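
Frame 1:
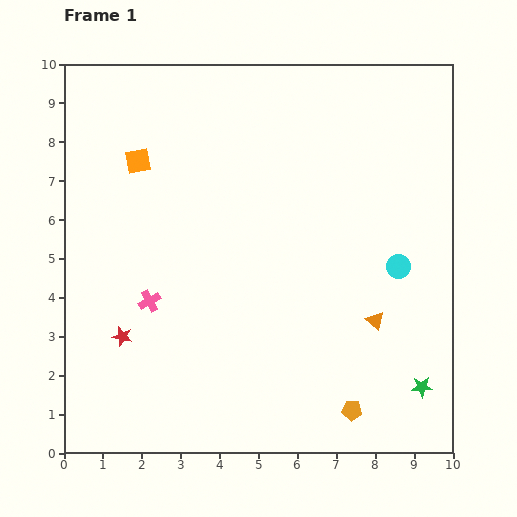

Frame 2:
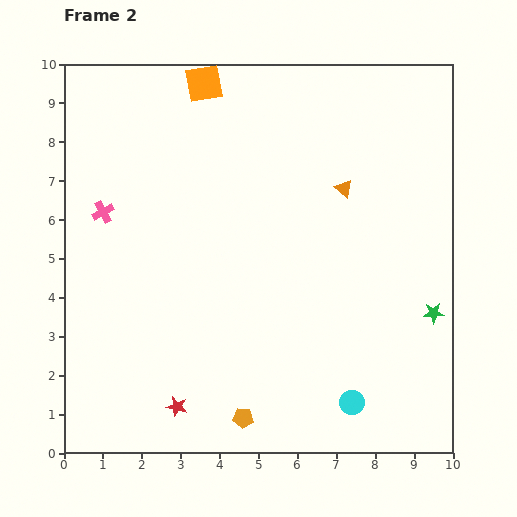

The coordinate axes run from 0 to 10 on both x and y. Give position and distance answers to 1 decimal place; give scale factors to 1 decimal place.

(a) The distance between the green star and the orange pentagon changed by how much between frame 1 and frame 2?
+3.7

Distance in frame 1: 1.9. Distance in frame 2: 5.6.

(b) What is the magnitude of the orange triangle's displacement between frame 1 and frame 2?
3.5

The orange triangle moved from (8.0, 3.4) to (7.2, 6.8), a distance of √(0.8² + 3.4²) ≈ 3.5.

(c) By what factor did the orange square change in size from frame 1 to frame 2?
1.5×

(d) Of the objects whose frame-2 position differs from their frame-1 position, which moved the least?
the green star

(moved 1.9)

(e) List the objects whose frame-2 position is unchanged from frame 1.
none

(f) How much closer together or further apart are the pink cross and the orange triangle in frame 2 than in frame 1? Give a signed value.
+0.4

Distance in frame 1: 5.8. Distance in frame 2: 6.2.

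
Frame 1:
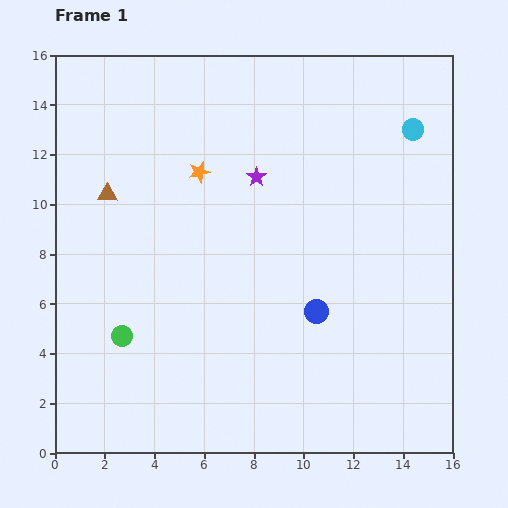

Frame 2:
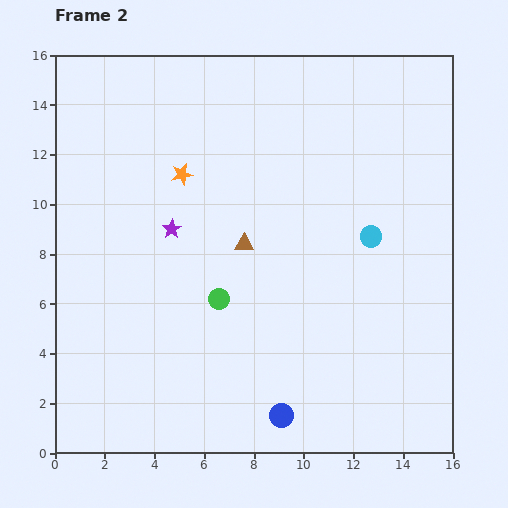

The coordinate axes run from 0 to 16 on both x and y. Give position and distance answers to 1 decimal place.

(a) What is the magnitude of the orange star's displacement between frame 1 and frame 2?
0.7

The orange star moved from (5.8, 11.3) to (5.1, 11.2), a distance of √(0.7² + 0.1²) ≈ 0.7.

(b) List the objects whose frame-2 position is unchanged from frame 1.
none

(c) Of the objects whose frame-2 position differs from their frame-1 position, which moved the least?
the orange star

(moved 0.7)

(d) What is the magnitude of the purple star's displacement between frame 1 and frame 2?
4.0

The purple star moved from (8.1, 11.1) to (4.7, 9.0), a distance of √(3.4² + 2.1²) ≈ 4.0.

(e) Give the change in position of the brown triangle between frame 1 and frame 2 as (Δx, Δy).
(5.5, -2.0)

The brown triangle was at (2.1, 10.4) in frame 1 and (7.6, 8.4) in frame 2.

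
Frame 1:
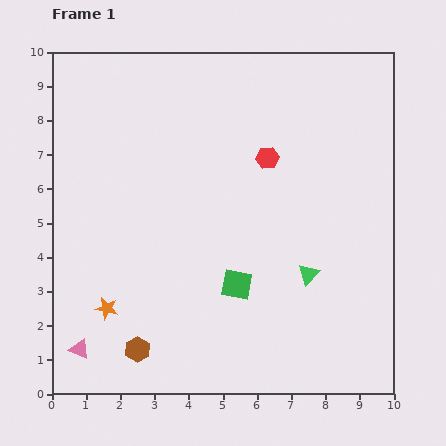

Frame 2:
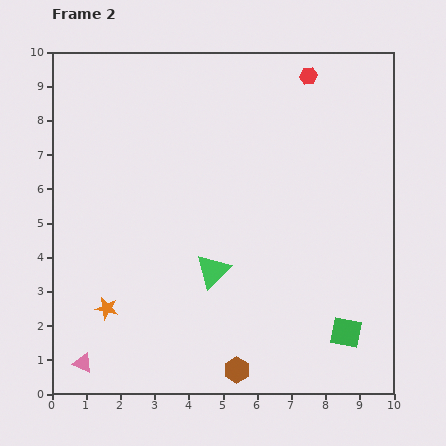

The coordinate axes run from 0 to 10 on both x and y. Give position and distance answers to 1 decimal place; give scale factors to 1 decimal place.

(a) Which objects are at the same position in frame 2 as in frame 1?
the orange star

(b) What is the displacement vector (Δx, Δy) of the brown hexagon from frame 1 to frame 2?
(2.9, -0.6)

The brown hexagon was at (2.5, 1.3) in frame 1 and (5.4, 0.7) in frame 2.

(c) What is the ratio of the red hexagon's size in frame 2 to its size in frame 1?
0.8×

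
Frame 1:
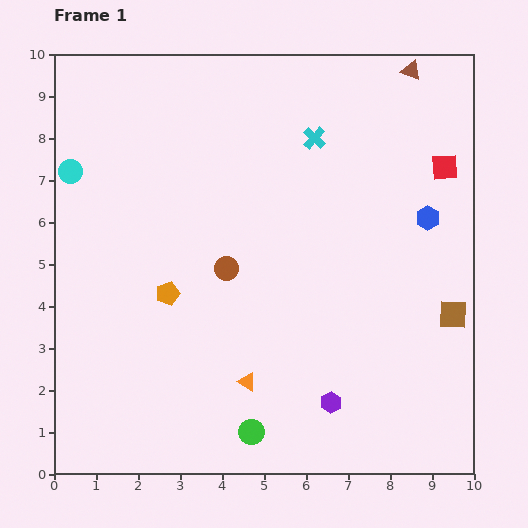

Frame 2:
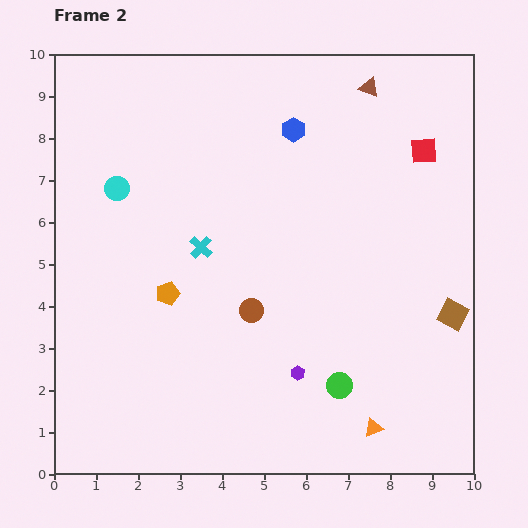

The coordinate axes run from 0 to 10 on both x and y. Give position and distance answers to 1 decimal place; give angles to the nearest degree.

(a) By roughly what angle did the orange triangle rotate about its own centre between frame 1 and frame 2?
53° counter-clockwise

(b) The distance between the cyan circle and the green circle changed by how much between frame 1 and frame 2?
-0.4

Distance in frame 1: 7.5. Distance in frame 2: 7.1.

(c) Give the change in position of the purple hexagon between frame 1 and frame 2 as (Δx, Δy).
(-0.8, 0.7)

The purple hexagon was at (6.6, 1.7) in frame 1 and (5.8, 2.4) in frame 2.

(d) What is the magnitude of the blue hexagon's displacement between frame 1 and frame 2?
3.8

The blue hexagon moved from (8.9, 6.1) to (5.7, 8.2), a distance of √(3.2² + 2.1²) ≈ 3.8.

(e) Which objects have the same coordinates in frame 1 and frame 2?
the orange pentagon, the brown square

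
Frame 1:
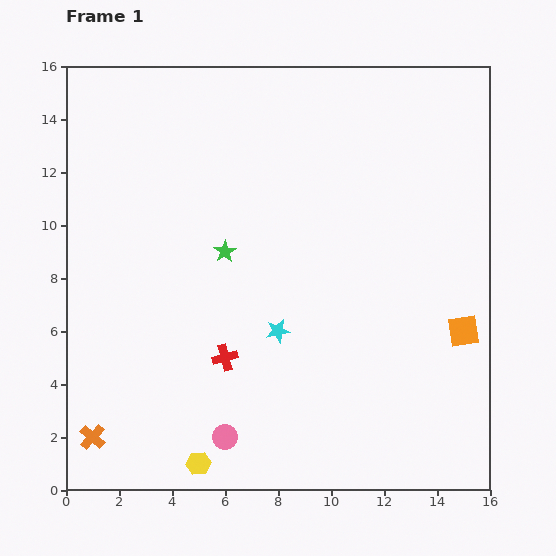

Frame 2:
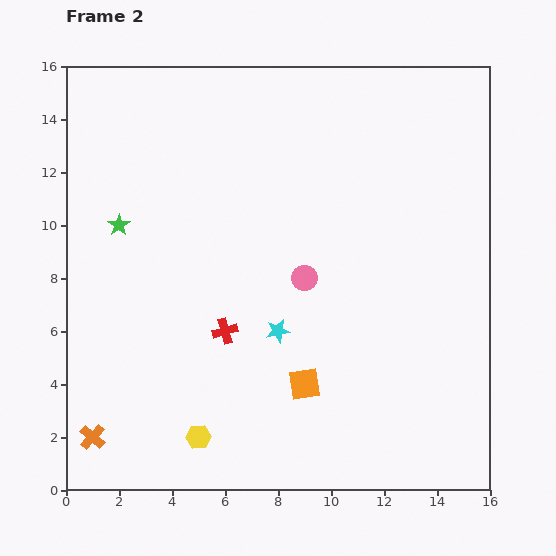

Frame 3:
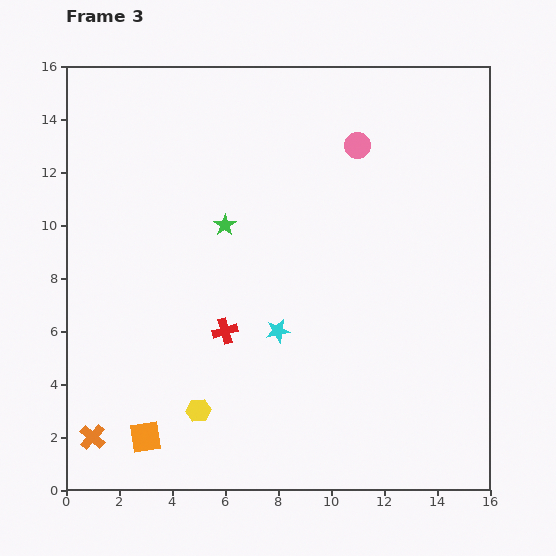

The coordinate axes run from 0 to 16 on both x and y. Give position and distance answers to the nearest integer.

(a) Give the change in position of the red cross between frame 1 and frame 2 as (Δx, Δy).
(0, 1)

The red cross was at (6, 5) in frame 1 and (6, 6) in frame 2.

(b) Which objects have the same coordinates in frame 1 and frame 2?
the orange cross, the cyan star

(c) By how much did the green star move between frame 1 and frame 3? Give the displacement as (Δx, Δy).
(0, 1)

The green star was at (6, 9) in frame 1 and (6, 10) in frame 3.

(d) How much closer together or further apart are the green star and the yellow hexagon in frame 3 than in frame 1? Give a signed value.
-1

Distance in frame 1: 8. Distance in frame 3: 7.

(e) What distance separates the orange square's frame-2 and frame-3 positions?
6

The orange square moved from (9, 4) to (3, 2), a distance of √(6² + 2²) ≈ 6.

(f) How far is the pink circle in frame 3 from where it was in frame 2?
5

The pink circle moved from (9, 8) to (11, 13), a distance of √(2² + 5²) ≈ 5.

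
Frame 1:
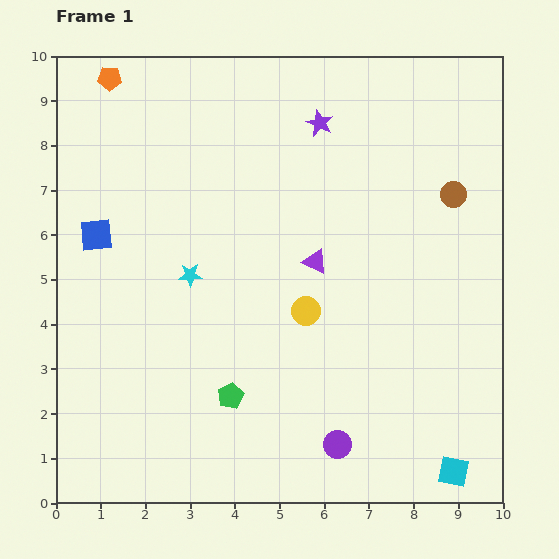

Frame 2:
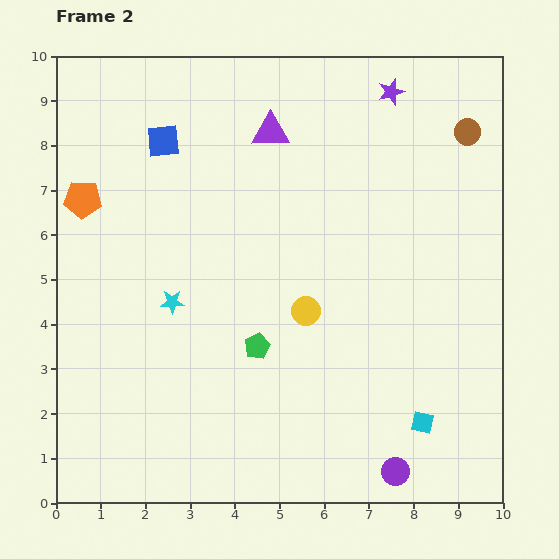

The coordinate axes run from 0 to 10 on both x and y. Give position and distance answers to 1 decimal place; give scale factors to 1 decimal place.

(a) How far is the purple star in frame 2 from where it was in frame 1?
1.7

The purple star moved from (5.9, 8.5) to (7.5, 9.2), a distance of √(1.6² + 0.7²) ≈ 1.7.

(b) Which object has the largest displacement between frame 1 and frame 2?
the purple triangle

(moved 3.1; next 2.8)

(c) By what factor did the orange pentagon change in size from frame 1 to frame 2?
1.6×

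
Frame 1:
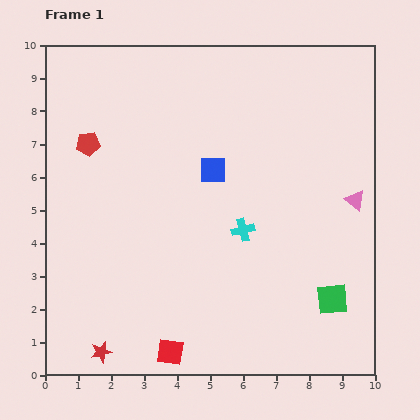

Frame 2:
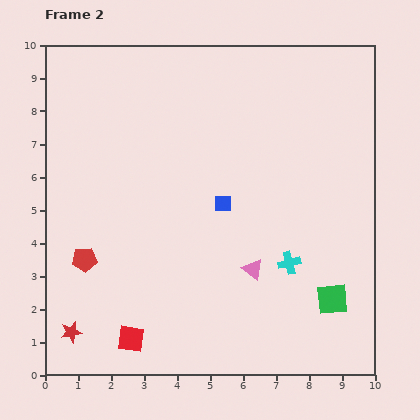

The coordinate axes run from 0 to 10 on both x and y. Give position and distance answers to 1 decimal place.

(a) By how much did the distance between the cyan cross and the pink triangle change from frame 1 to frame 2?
-2.4

Distance in frame 1: 3.5. Distance in frame 2: 1.1.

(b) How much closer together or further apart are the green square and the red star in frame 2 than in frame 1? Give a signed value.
+0.8

Distance in frame 1: 7.2. Distance in frame 2: 8.0.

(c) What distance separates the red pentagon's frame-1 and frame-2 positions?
3.5

The red pentagon moved from (1.3, 7.0) to (1.2, 3.5), a distance of √(0.1² + 3.5²) ≈ 3.5.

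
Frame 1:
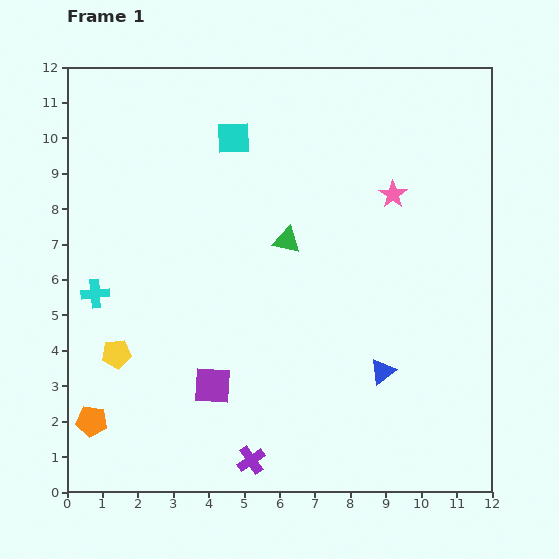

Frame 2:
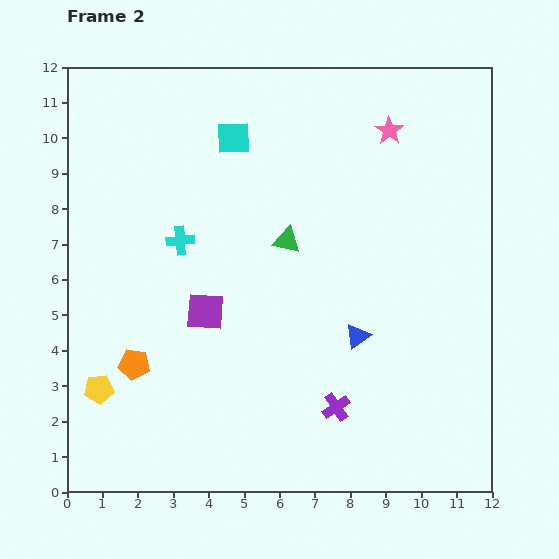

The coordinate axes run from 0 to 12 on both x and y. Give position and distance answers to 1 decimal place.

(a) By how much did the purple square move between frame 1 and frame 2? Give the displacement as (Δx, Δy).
(-0.2, 2.1)

The purple square was at (4.1, 3.0) in frame 1 and (3.9, 5.1) in frame 2.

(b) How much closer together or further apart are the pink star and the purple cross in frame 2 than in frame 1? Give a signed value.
-0.6

Distance in frame 1: 8.5. Distance in frame 2: 7.9.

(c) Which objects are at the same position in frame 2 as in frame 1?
the green triangle, the cyan square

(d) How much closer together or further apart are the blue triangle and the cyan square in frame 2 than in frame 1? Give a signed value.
-1.2

Distance in frame 1: 7.8. Distance in frame 2: 6.6.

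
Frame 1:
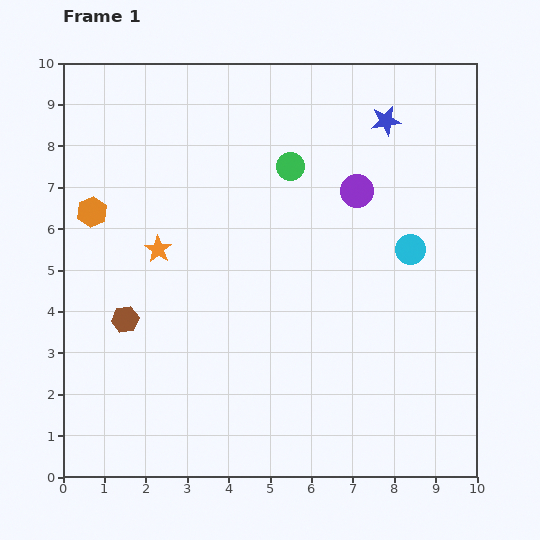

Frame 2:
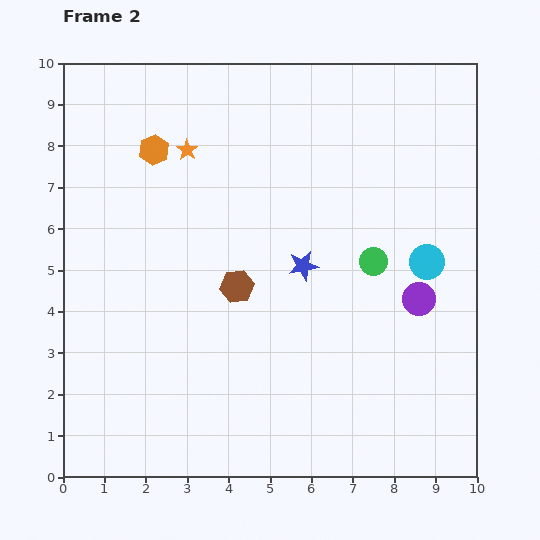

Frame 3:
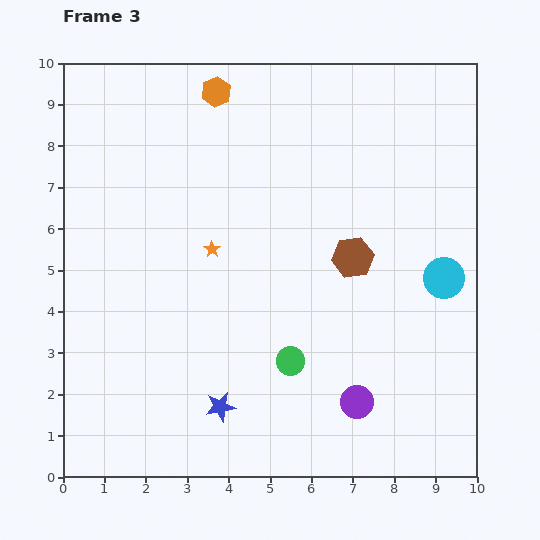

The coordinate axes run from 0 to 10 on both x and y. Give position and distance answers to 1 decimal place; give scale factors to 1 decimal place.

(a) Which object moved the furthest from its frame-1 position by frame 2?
the blue star

(moved 4.0; next 3.0)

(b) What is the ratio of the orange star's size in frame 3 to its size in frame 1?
0.6×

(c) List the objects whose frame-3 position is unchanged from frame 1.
none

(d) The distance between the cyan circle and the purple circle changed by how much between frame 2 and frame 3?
+2.8

Distance in frame 2: 0.9. Distance in frame 3: 3.7.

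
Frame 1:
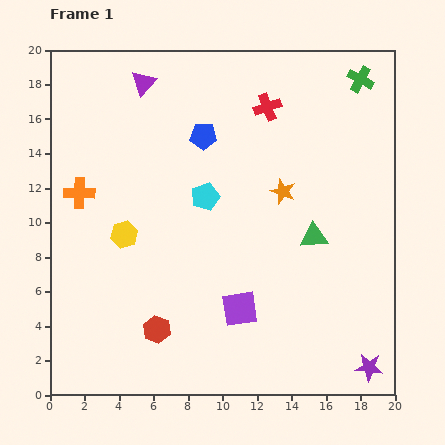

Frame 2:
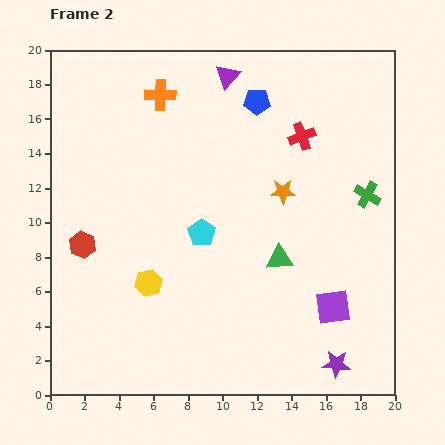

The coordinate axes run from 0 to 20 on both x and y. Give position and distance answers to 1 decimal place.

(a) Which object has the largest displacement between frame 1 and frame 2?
the orange cross

(moved 7.4; next 6.7)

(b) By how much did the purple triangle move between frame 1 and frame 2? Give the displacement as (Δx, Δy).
(4.9, 0.4)

The purple triangle was at (5.4, 18.1) in frame 1 and (10.3, 18.5) in frame 2.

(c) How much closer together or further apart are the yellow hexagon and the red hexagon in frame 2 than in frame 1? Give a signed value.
-1.4

Distance in frame 1: 5.8. Distance in frame 2: 4.4.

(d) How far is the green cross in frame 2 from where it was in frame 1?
6.7

The green cross moved from (18.0, 18.3) to (18.4, 11.6), a distance of √(0.4² + 6.7²) ≈ 6.7.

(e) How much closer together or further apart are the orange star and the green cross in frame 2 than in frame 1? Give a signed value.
-3.0

Distance in frame 1: 7.9. Distance in frame 2: 4.9.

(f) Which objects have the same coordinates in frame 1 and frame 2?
the orange star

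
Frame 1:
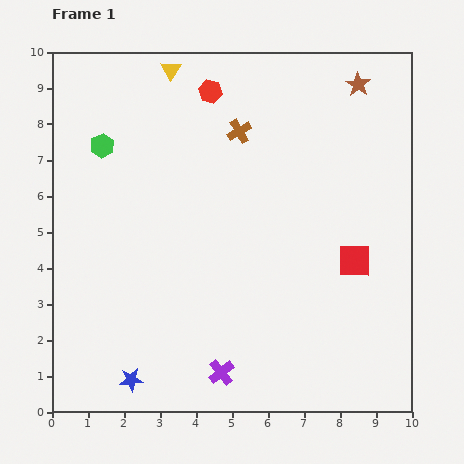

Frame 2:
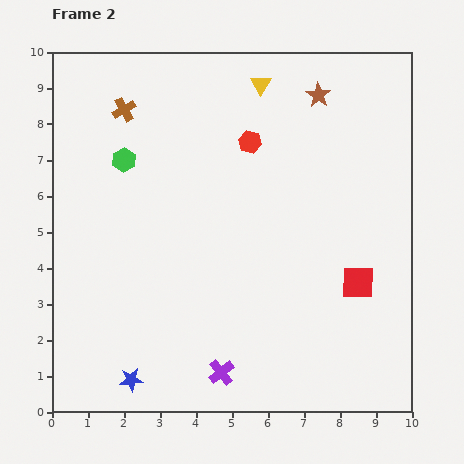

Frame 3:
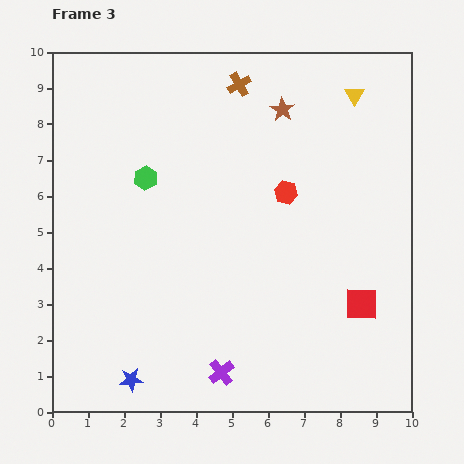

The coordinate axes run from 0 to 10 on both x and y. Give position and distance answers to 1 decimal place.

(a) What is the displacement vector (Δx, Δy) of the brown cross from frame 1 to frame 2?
(-3.2, 0.6)

The brown cross was at (5.2, 7.8) in frame 1 and (2.0, 8.4) in frame 2.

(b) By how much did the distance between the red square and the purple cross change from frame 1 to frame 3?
-0.5

Distance in frame 1: 4.8. Distance in frame 3: 4.3.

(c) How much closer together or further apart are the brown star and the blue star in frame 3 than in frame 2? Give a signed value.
-0.9

Distance in frame 2: 9.5. Distance in frame 3: 8.6.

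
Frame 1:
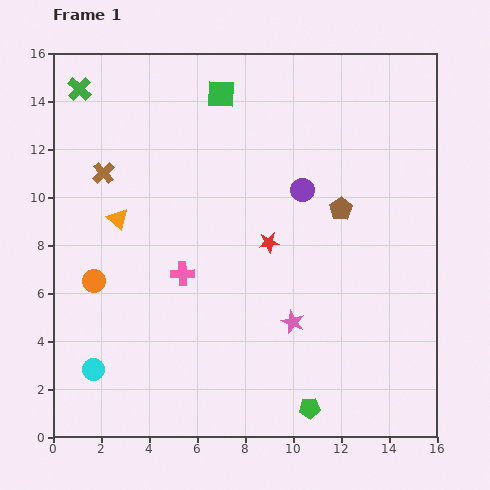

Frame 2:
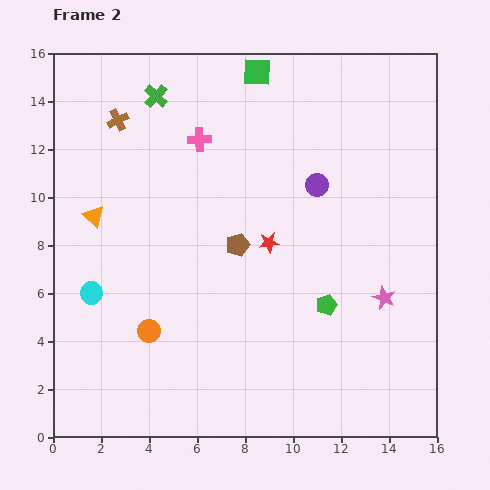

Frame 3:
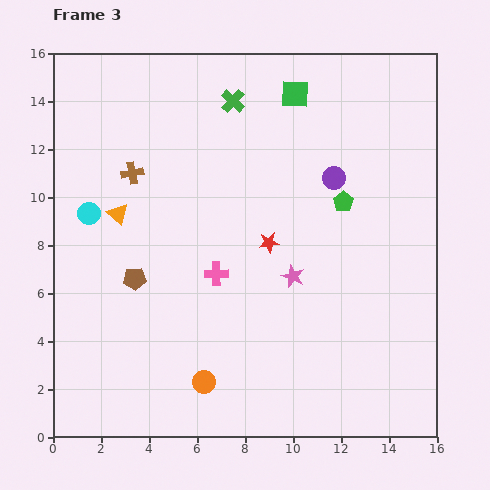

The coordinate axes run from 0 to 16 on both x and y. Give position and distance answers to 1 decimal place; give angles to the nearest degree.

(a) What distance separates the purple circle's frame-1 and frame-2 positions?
0.6

The purple circle moved from (10.4, 10.3) to (11.0, 10.5), a distance of √(0.6² + 0.2²) ≈ 0.6.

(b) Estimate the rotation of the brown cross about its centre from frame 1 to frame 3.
32° clockwise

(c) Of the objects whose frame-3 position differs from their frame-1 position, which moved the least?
the orange triangle

(moved 0.2)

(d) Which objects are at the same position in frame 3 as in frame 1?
the red star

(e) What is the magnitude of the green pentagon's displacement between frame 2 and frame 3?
4.4

The green pentagon moved from (11.4, 5.5) to (12.1, 9.8), a distance of √(0.7² + 4.3²) ≈ 4.4.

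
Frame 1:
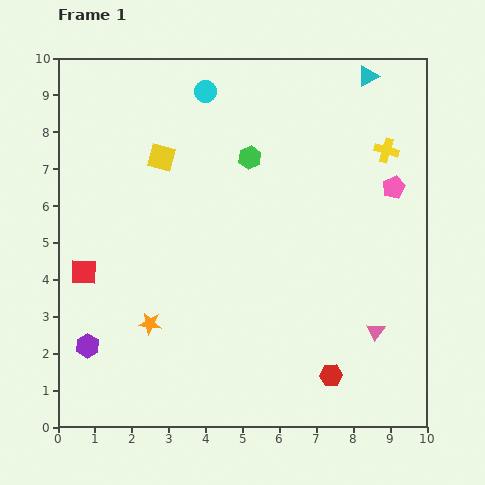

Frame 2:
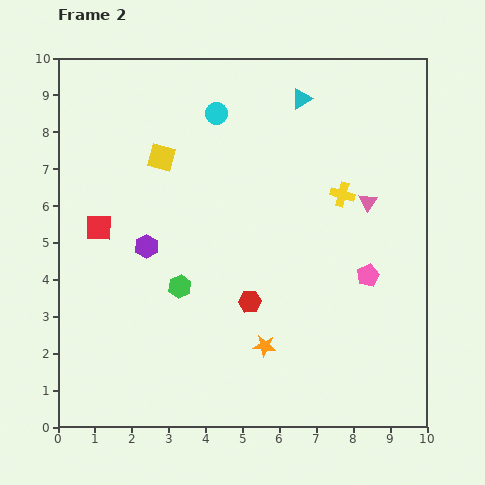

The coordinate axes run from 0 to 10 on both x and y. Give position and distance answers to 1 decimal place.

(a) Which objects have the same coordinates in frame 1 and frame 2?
the yellow square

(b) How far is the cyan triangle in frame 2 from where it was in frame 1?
1.9

The cyan triangle moved from (8.4, 9.5) to (6.6, 8.9), a distance of √(1.8² + 0.6²) ≈ 1.9.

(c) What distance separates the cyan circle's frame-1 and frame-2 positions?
0.7

The cyan circle moved from (4.0, 9.1) to (4.3, 8.5), a distance of √(0.3² + 0.6²) ≈ 0.7.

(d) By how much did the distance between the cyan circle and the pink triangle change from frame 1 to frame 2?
-3.2

Distance in frame 1: 8.0. Distance in frame 2: 4.8.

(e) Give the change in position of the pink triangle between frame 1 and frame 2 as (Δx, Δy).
(-0.2, 3.5)

The pink triangle was at (8.6, 2.6) in frame 1 and (8.4, 6.1) in frame 2.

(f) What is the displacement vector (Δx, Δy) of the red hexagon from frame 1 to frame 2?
(-2.2, 2.0)

The red hexagon was at (7.4, 1.4) in frame 1 and (5.2, 3.4) in frame 2.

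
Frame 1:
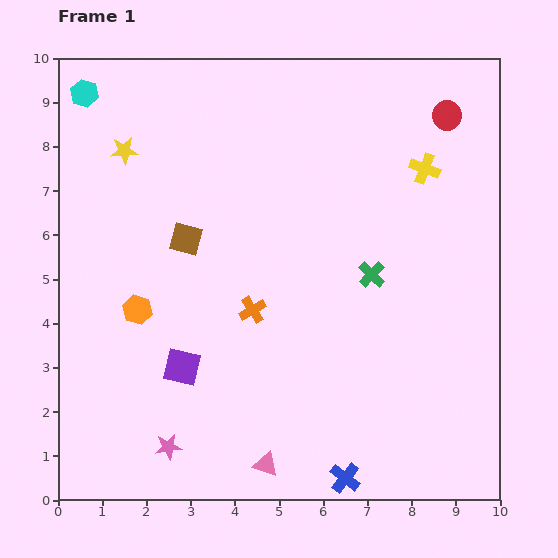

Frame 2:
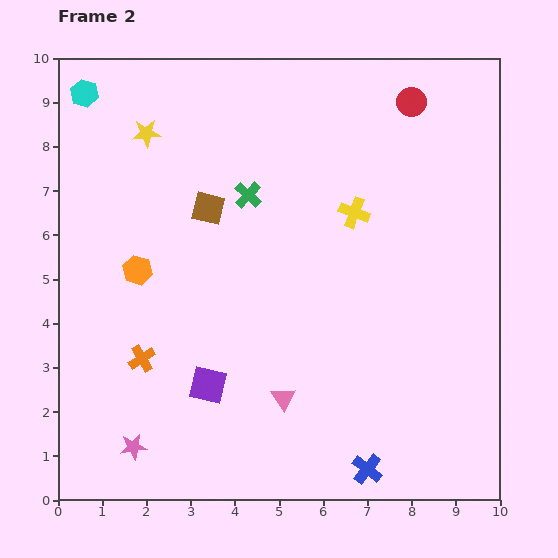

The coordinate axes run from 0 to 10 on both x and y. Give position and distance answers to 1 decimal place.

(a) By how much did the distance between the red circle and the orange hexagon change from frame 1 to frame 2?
-1.0

Distance in frame 1: 8.3. Distance in frame 2: 7.3.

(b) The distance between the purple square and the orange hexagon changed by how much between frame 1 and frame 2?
+1.5

Distance in frame 1: 1.6. Distance in frame 2: 3.1.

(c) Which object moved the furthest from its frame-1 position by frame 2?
the green cross

(moved 3.3; next 2.7)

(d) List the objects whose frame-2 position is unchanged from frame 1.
the cyan hexagon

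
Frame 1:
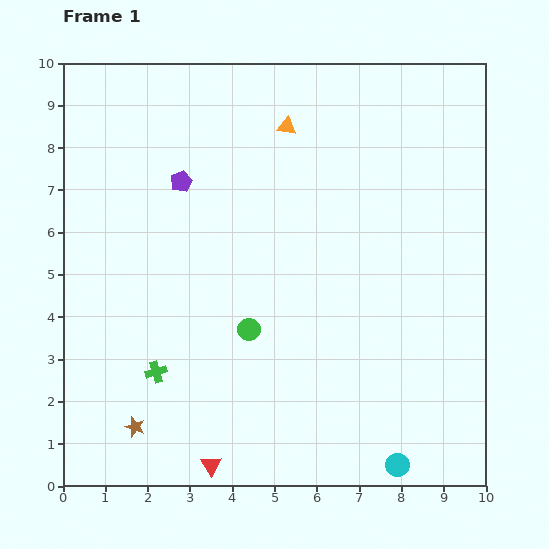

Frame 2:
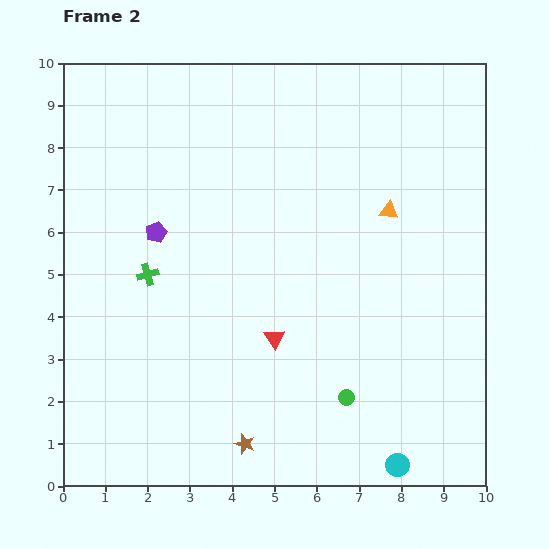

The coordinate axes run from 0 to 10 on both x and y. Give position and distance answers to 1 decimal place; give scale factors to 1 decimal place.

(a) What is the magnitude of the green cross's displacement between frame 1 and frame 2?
2.3

The green cross moved from (2.2, 2.7) to (2.0, 5.0), a distance of √(0.2² + 2.3²) ≈ 2.3.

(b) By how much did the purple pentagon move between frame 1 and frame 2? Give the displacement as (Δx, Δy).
(-0.6, -1.2)

The purple pentagon was at (2.8, 7.2) in frame 1 and (2.2, 6.0) in frame 2.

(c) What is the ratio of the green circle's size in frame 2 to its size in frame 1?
0.7×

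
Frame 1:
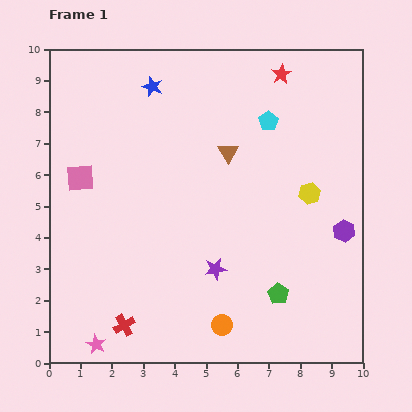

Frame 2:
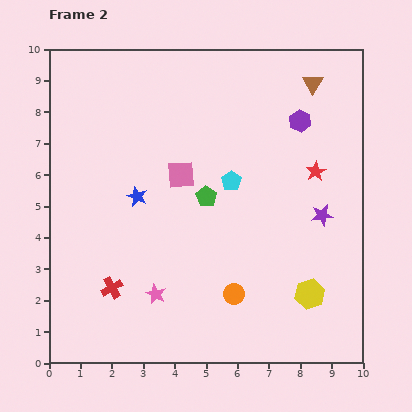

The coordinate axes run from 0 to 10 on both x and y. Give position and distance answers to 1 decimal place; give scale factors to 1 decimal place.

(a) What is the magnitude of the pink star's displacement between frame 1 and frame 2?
2.5

The pink star moved from (1.5, 0.6) to (3.4, 2.2), a distance of √(1.9² + 1.6²) ≈ 2.5.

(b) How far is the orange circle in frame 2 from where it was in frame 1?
1.1

The orange circle moved from (5.5, 1.2) to (5.9, 2.2), a distance of √(0.4² + 1.0²) ≈ 1.1.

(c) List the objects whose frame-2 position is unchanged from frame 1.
none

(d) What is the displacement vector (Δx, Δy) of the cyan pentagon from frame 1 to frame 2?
(-1.2, -1.9)

The cyan pentagon was at (7.0, 7.7) in frame 1 and (5.8, 5.8) in frame 2.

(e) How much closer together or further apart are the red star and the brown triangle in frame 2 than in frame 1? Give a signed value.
-0.2

Distance in frame 1: 3.0. Distance in frame 2: 2.8.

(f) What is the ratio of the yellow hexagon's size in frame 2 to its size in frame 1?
1.4×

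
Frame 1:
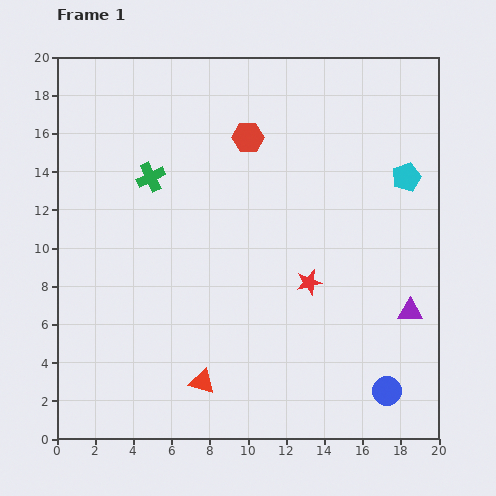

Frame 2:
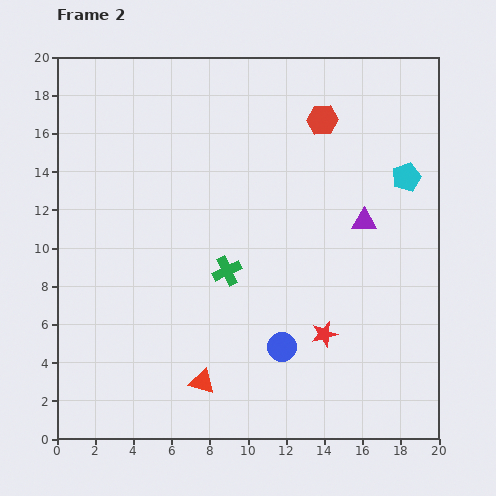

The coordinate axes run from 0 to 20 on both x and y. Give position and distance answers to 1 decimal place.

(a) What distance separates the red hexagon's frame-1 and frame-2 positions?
4.0

The red hexagon moved from (10.0, 15.8) to (13.9, 16.7), a distance of √(3.9² + 0.9²) ≈ 4.0.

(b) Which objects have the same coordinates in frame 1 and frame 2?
the red triangle, the cyan pentagon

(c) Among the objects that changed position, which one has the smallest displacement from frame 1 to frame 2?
the red star

(moved 2.8)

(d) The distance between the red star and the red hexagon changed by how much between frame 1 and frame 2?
+3.0

Distance in frame 1: 8.2. Distance in frame 2: 11.2.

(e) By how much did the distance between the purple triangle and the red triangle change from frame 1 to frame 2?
+0.5

Distance in frame 1: 11.5. Distance in frame 2: 12.0.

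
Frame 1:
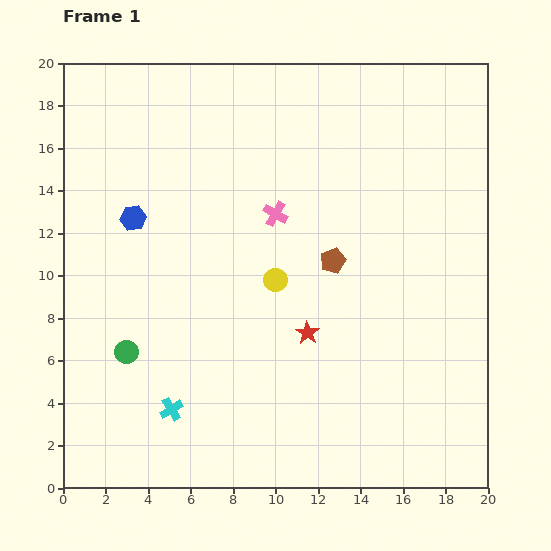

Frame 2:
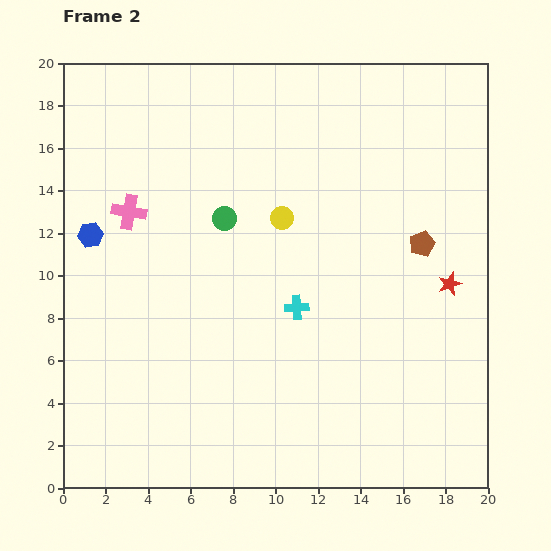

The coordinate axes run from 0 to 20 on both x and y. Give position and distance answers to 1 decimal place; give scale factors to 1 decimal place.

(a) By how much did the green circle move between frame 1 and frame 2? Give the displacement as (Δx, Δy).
(4.6, 6.3)

The green circle was at (3.0, 6.4) in frame 1 and (7.6, 12.7) in frame 2.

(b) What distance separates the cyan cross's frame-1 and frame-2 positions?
7.6

The cyan cross moved from (5.1, 3.7) to (11.0, 8.5), a distance of √(5.9² + 4.8²) ≈ 7.6.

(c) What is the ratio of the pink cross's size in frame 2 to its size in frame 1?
1.4×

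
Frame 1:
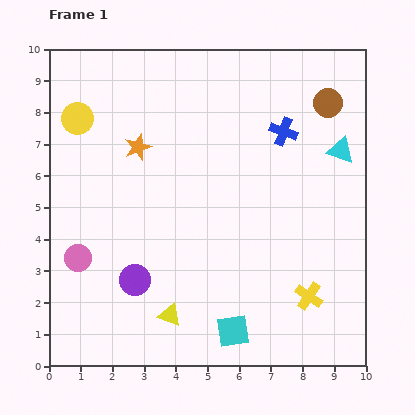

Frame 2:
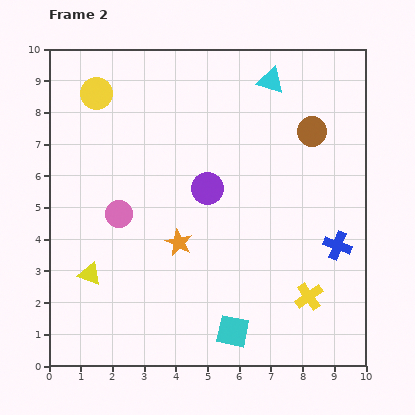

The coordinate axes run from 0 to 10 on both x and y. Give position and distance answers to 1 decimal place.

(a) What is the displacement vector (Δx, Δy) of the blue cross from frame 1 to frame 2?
(1.7, -3.6)

The blue cross was at (7.4, 7.4) in frame 1 and (9.1, 3.8) in frame 2.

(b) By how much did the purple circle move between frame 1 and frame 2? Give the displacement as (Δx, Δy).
(2.3, 2.9)

The purple circle was at (2.7, 2.7) in frame 1 and (5.0, 5.6) in frame 2.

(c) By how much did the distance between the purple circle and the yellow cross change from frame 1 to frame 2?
-0.8

Distance in frame 1: 5.5. Distance in frame 2: 4.7.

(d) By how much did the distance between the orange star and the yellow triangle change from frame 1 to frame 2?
-2.4

Distance in frame 1: 5.4. Distance in frame 2: 3.0.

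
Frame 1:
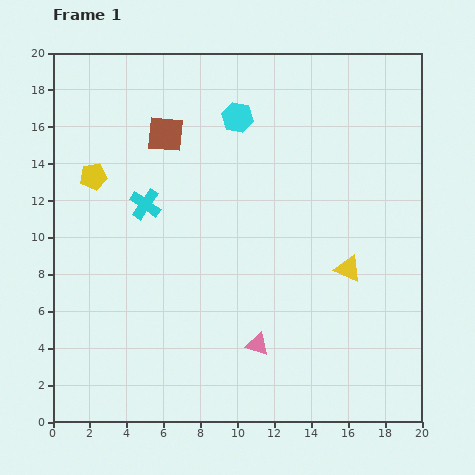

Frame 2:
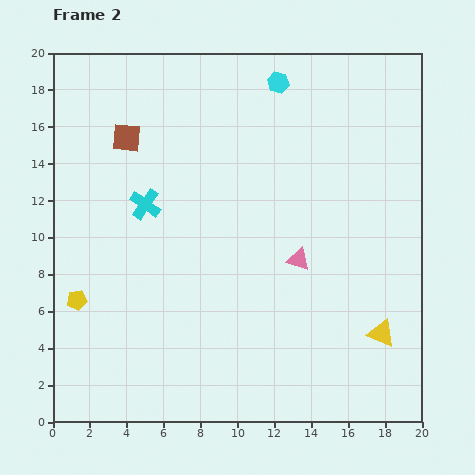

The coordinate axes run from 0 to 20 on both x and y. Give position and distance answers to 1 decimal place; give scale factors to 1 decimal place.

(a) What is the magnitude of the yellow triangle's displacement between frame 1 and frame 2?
3.9

The yellow triangle moved from (16.0, 8.3) to (17.8, 4.8), a distance of √(1.8² + 3.5²) ≈ 3.9.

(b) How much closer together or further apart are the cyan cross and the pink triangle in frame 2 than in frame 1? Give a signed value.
-0.9

Distance in frame 1: 9.7. Distance in frame 2: 8.8.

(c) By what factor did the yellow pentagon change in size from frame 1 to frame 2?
0.7×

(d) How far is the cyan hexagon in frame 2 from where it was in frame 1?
2.9

The cyan hexagon moved from (10.0, 16.5) to (12.2, 18.4), a distance of √(2.2² + 1.9²) ≈ 2.9.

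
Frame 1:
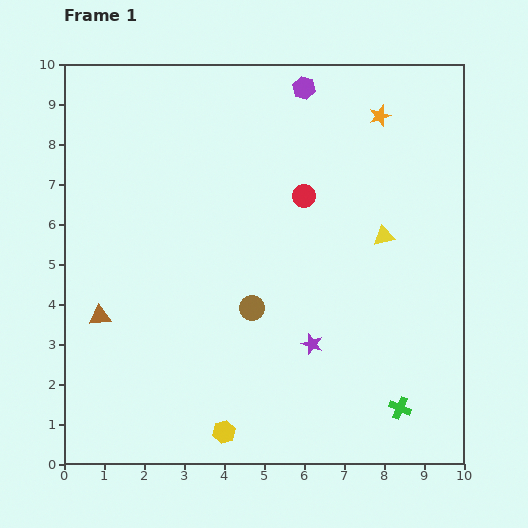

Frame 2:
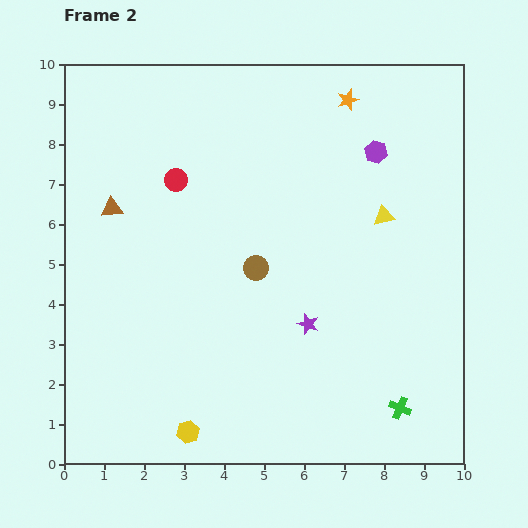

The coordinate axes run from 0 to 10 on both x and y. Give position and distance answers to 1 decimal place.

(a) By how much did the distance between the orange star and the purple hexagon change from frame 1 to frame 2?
-0.5

Distance in frame 1: 2.0. Distance in frame 2: 1.5.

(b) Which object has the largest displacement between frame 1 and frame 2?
the red circle

(moved 3.2; next 2.7)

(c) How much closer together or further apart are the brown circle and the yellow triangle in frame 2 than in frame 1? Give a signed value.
-0.3

Distance in frame 1: 3.8. Distance in frame 2: 3.5.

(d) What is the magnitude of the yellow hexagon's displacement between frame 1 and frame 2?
0.9

The yellow hexagon moved from (4.0, 0.8) to (3.1, 0.8), a distance of √(0.9² + 0.0²) ≈ 0.9.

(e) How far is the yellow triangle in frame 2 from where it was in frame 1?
0.5

The yellow triangle moved from (8.0, 5.7) to (8.0, 6.2), a distance of √(0.0² + 0.5²) ≈ 0.5.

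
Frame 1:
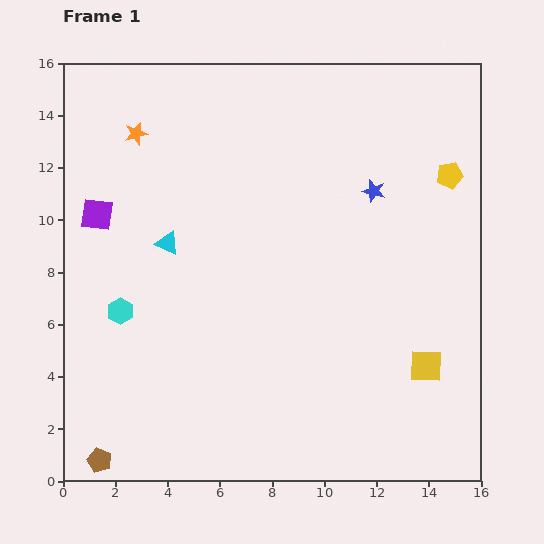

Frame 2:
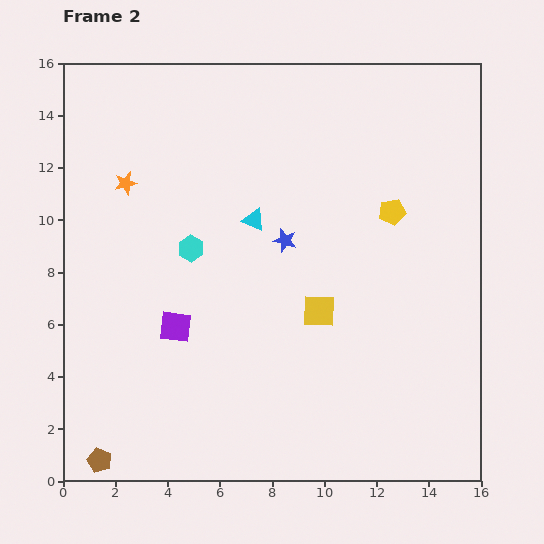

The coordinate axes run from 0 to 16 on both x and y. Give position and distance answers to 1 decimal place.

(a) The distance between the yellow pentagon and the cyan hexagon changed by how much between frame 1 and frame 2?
-5.8

Distance in frame 1: 13.6. Distance in frame 2: 7.8.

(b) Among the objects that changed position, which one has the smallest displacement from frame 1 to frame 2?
the orange star

(moved 1.9)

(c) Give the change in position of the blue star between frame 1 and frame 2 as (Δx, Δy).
(-3.4, -1.9)

The blue star was at (11.9, 11.1) in frame 1 and (8.5, 9.2) in frame 2.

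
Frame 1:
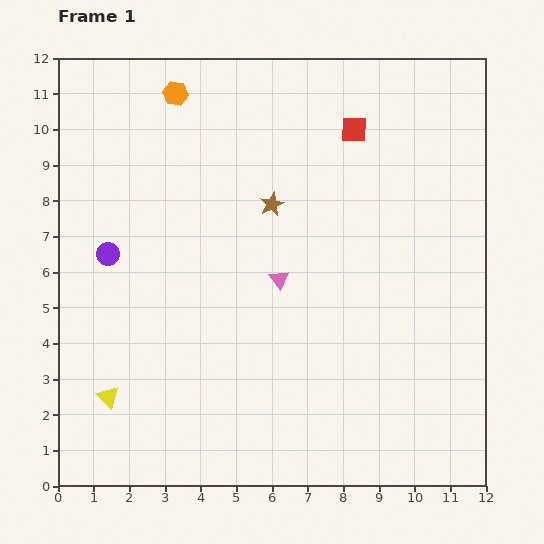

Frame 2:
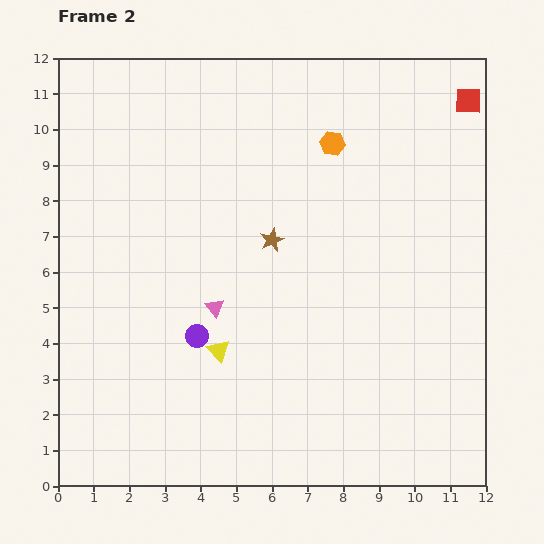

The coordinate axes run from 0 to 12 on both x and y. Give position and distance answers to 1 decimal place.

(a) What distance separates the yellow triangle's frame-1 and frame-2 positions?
3.4

The yellow triangle moved from (1.4, 2.5) to (4.5, 3.8), a distance of √(3.1² + 1.3²) ≈ 3.4.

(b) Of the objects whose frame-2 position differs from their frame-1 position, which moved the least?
the brown star

(moved 1.0)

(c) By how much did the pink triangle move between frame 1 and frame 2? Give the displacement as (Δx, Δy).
(-1.8, -0.8)

The pink triangle was at (6.2, 5.8) in frame 1 and (4.4, 5.0) in frame 2.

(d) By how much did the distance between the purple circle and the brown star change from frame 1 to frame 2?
-1.4

Distance in frame 1: 4.8. Distance in frame 2: 3.4.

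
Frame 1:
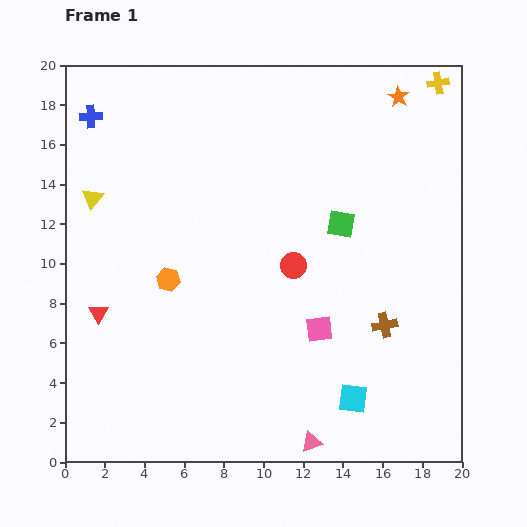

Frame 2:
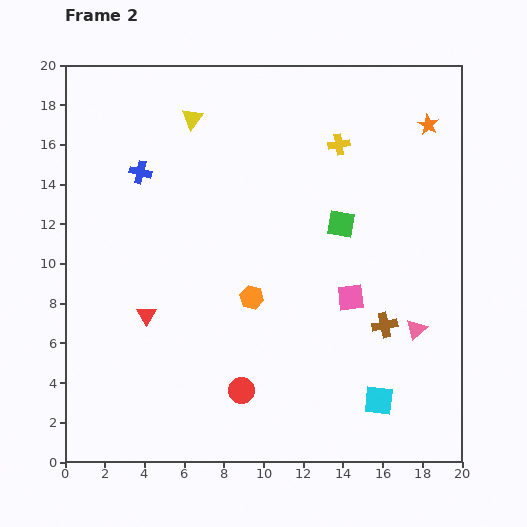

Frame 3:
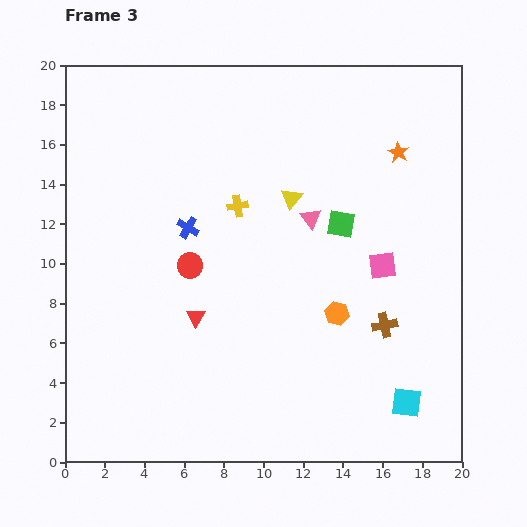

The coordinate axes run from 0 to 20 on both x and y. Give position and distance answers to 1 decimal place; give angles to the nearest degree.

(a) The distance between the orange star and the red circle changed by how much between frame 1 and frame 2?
+6.4

Distance in frame 1: 10.0. Distance in frame 2: 16.4.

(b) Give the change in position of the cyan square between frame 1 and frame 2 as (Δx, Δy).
(1.3, -0.1)

The cyan square was at (14.5, 3.2) in frame 1 and (15.8, 3.1) in frame 2.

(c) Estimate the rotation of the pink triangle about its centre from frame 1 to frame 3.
47° counter-clockwise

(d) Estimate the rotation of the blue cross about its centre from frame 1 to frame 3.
34° clockwise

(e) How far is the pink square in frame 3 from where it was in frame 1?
4.5

The pink square moved from (12.8, 6.7) to (16.0, 9.9), a distance of √(3.2² + 3.2²) ≈ 4.5.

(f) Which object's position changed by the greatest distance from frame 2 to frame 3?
the pink triangle

(moved 7.7; next 6.8)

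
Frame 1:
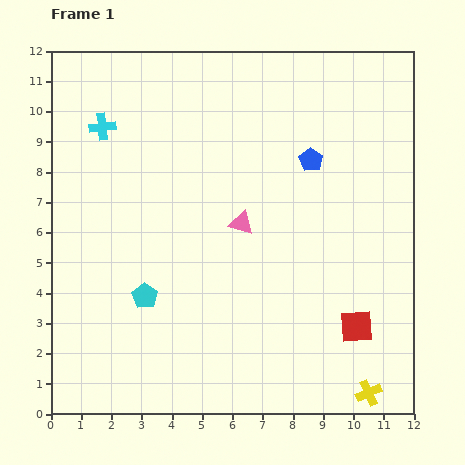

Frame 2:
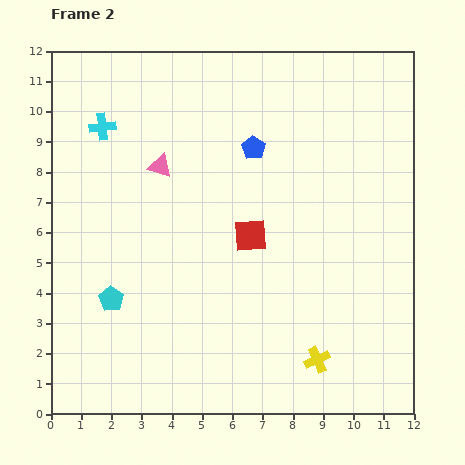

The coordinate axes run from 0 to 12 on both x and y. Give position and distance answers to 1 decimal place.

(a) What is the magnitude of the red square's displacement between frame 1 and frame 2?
4.6

The red square moved from (10.1, 2.9) to (6.6, 5.9), a distance of √(3.5² + 3.0²) ≈ 4.6.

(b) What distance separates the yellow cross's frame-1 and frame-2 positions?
2.0

The yellow cross moved from (10.5, 0.7) to (8.8, 1.8), a distance of √(1.7² + 1.1²) ≈ 2.0.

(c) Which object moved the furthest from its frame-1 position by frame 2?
the red square

(moved 4.6; next 3.3)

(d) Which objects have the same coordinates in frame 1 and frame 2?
the cyan cross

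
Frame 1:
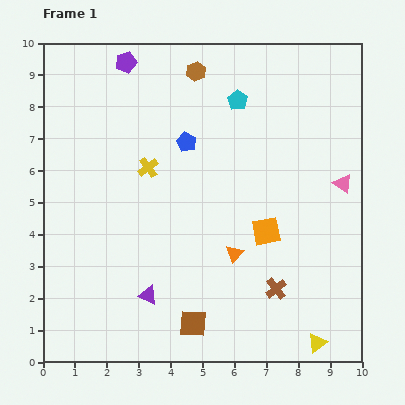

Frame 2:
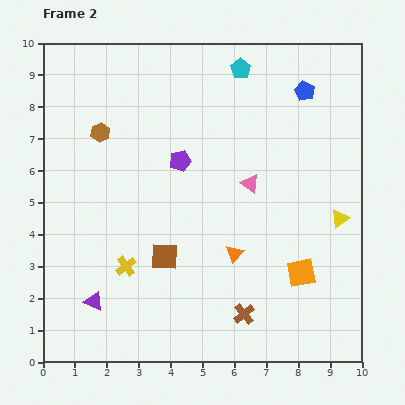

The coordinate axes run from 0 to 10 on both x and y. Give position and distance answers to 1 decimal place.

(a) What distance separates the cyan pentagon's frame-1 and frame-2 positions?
1.0

The cyan pentagon moved from (6.1, 8.2) to (6.2, 9.2), a distance of √(0.1² + 1.0²) ≈ 1.0.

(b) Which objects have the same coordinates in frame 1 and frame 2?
the orange triangle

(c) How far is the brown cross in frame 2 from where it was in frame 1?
1.3

The brown cross moved from (7.3, 2.3) to (6.3, 1.5), a distance of √(1.0² + 0.8²) ≈ 1.3.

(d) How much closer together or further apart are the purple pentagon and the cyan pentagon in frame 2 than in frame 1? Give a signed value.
-0.2

Distance in frame 1: 3.7. Distance in frame 2: 3.5.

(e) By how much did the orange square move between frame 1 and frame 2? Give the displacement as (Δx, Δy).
(1.1, -1.3)

The orange square was at (7.0, 4.1) in frame 1 and (8.1, 2.8) in frame 2.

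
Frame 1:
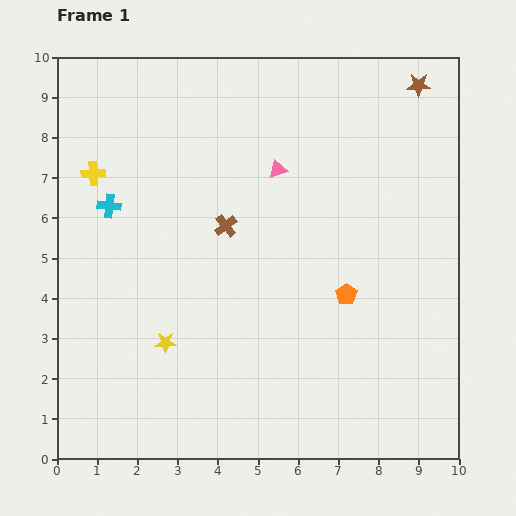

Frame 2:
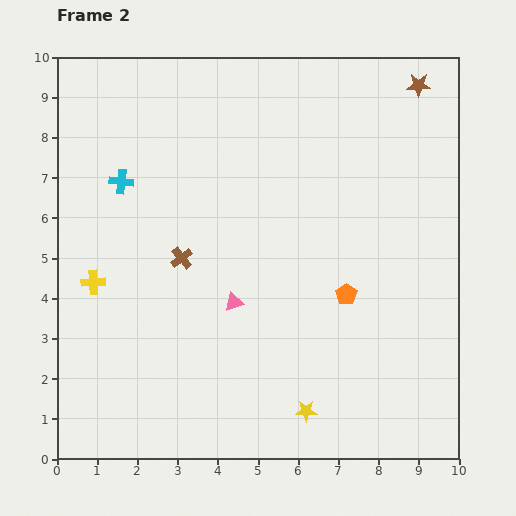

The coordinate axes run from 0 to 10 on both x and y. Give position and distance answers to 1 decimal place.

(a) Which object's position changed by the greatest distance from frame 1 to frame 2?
the yellow star

(moved 3.9; next 3.5)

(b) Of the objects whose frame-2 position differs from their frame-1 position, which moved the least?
the cyan cross

(moved 0.7)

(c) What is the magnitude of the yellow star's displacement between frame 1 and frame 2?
3.9

The yellow star moved from (2.7, 2.9) to (6.2, 1.2), a distance of √(3.5² + 1.7²) ≈ 3.9.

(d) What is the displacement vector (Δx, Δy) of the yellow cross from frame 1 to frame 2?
(0.0, -2.7)

The yellow cross was at (0.9, 7.1) in frame 1 and (0.9, 4.4) in frame 2.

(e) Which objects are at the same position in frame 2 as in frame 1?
the brown star, the orange pentagon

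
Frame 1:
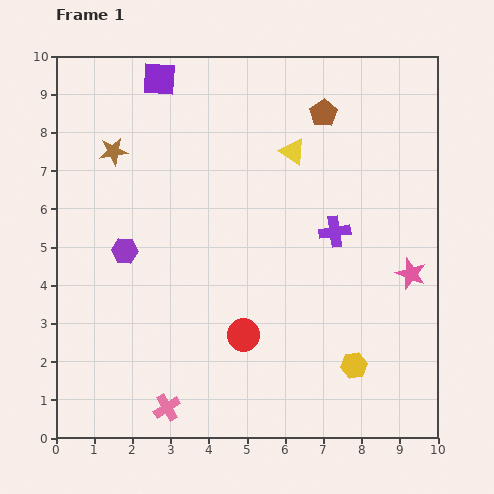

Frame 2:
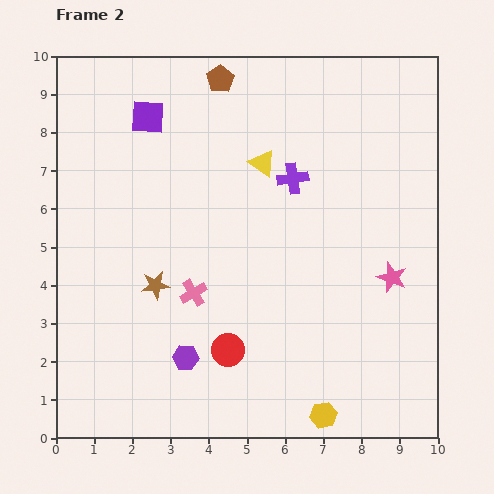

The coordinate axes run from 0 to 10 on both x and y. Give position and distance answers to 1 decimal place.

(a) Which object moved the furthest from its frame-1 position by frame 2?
the brown star

(moved 3.7; next 3.2)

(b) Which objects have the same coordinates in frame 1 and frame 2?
none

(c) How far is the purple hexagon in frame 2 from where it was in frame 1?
3.2

The purple hexagon moved from (1.8, 4.9) to (3.4, 2.1), a distance of √(1.6² + 2.8²) ≈ 3.2.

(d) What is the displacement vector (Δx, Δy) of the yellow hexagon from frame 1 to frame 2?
(-0.8, -1.3)

The yellow hexagon was at (7.8, 1.9) in frame 1 and (7.0, 0.6) in frame 2.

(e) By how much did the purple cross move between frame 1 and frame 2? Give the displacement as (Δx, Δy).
(-1.1, 1.4)

The purple cross was at (7.3, 5.4) in frame 1 and (6.2, 6.8) in frame 2.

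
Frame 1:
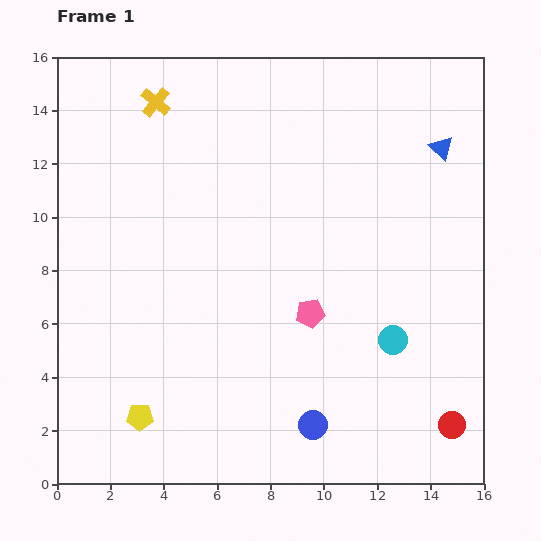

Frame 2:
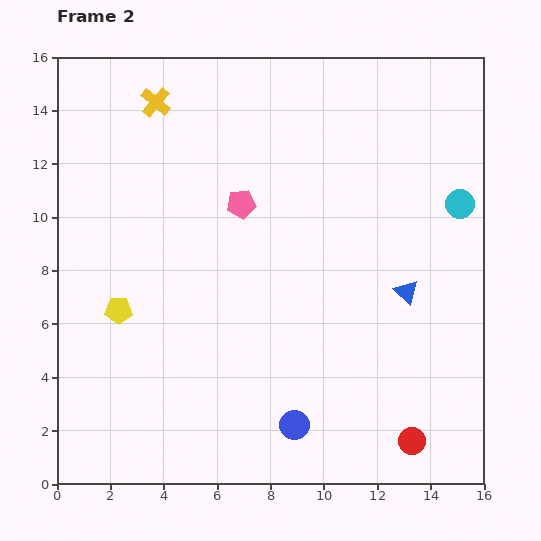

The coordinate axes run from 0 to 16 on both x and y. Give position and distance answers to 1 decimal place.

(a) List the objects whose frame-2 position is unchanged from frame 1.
the yellow cross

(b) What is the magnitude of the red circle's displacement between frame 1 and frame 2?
1.6

The red circle moved from (14.8, 2.2) to (13.3, 1.6), a distance of √(1.5² + 0.6²) ≈ 1.6.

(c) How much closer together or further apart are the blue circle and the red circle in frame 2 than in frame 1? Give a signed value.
-0.8

Distance in frame 1: 5.2. Distance in frame 2: 4.4.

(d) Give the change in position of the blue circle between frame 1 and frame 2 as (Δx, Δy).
(-0.7, 0.0)

The blue circle was at (9.6, 2.2) in frame 1 and (8.9, 2.2) in frame 2.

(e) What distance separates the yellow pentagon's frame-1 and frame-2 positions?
4.1

The yellow pentagon moved from (3.1, 2.5) to (2.3, 6.5), a distance of √(0.8² + 4.0²) ≈ 4.1.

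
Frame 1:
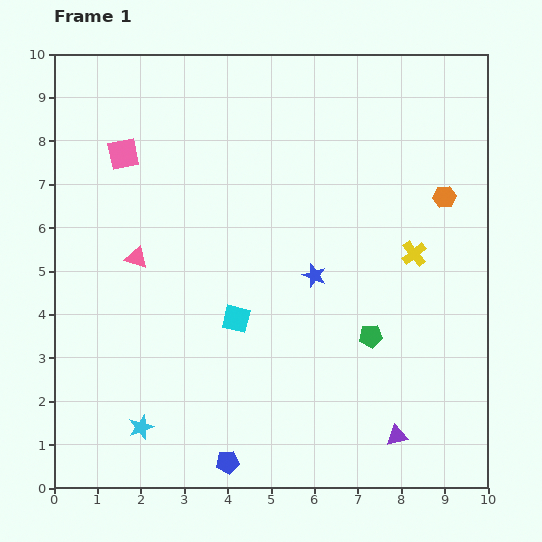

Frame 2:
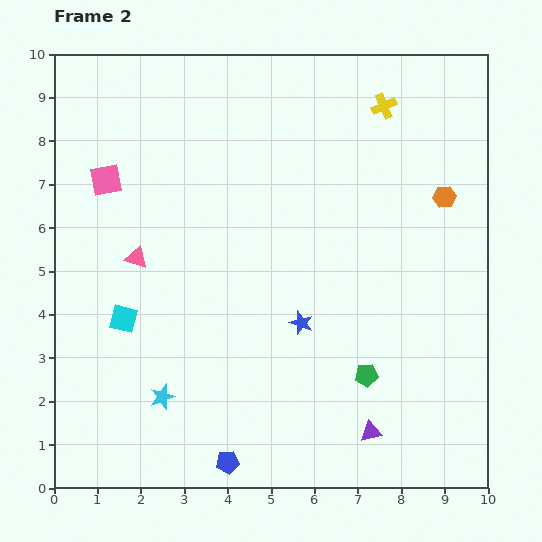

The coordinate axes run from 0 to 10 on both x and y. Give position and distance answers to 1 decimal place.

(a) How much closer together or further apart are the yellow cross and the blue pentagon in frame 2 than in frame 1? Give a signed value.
+2.6

Distance in frame 1: 6.4. Distance in frame 2: 9.0.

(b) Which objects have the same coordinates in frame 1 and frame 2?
the blue pentagon, the pink triangle, the orange hexagon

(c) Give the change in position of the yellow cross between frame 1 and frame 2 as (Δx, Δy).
(-0.7, 3.4)

The yellow cross was at (8.3, 5.4) in frame 1 and (7.6, 8.8) in frame 2.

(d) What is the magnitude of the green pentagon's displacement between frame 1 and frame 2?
0.9

The green pentagon moved from (7.3, 3.5) to (7.2, 2.6), a distance of √(0.1² + 0.9²) ≈ 0.9.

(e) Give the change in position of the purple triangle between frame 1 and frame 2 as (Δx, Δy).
(-0.6, 0.1)

The purple triangle was at (7.9, 1.2) in frame 1 and (7.3, 1.3) in frame 2.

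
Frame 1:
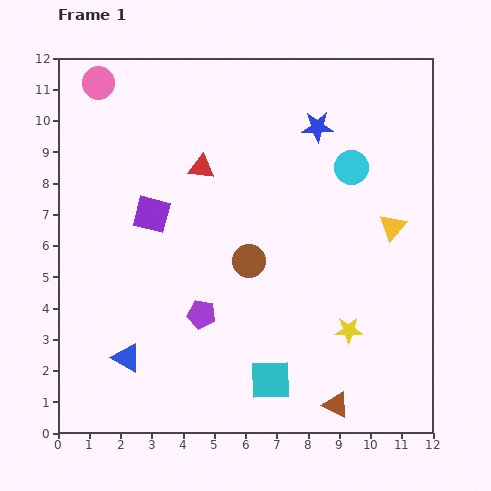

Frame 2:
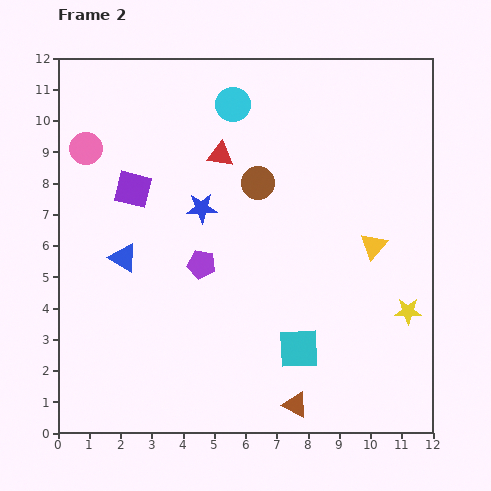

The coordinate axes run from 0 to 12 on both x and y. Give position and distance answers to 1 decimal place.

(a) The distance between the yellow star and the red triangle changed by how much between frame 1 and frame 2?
+0.8

Distance in frame 1: 7.0. Distance in frame 2: 7.8.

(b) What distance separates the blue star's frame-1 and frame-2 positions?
4.5

The blue star moved from (8.3, 9.8) to (4.6, 7.2), a distance of √(3.7² + 2.6²) ≈ 4.5.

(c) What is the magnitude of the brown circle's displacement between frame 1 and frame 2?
2.5

The brown circle moved from (6.1, 5.5) to (6.4, 8.0), a distance of √(0.3² + 2.5²) ≈ 2.5.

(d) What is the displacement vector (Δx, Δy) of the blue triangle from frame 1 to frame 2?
(-0.1, 3.2)

The blue triangle was at (2.2, 2.4) in frame 1 and (2.1, 5.6) in frame 2.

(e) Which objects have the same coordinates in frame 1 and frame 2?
none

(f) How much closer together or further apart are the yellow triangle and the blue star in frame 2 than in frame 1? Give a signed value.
+1.6

Distance in frame 1: 4.0. Distance in frame 2: 5.6.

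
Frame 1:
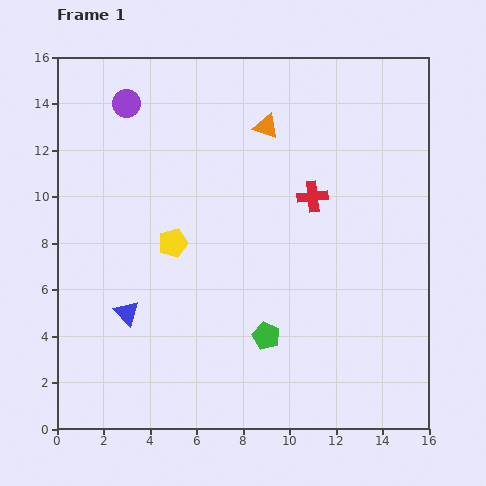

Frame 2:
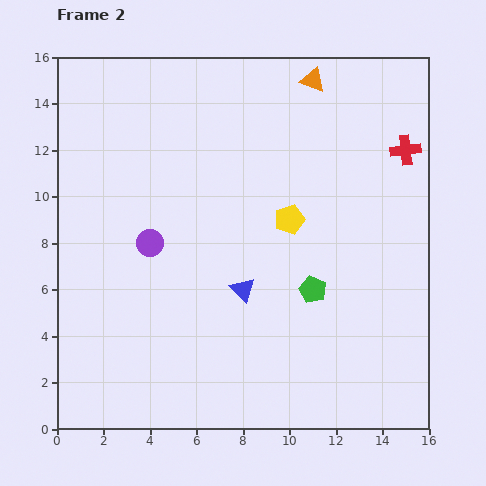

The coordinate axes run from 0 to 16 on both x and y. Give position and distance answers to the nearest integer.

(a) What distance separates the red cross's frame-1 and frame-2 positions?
4

The red cross moved from (11, 10) to (15, 12), a distance of √(4² + 2²) ≈ 4.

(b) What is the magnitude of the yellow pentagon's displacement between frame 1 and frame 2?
5

The yellow pentagon moved from (5, 8) to (10, 9), a distance of √(5² + 1²) ≈ 5.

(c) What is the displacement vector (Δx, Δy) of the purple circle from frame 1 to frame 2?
(1, -6)

The purple circle was at (3, 14) in frame 1 and (4, 8) in frame 2.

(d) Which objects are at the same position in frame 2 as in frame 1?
none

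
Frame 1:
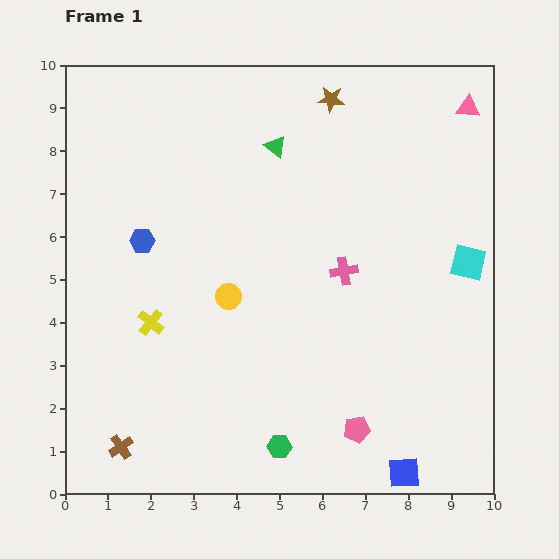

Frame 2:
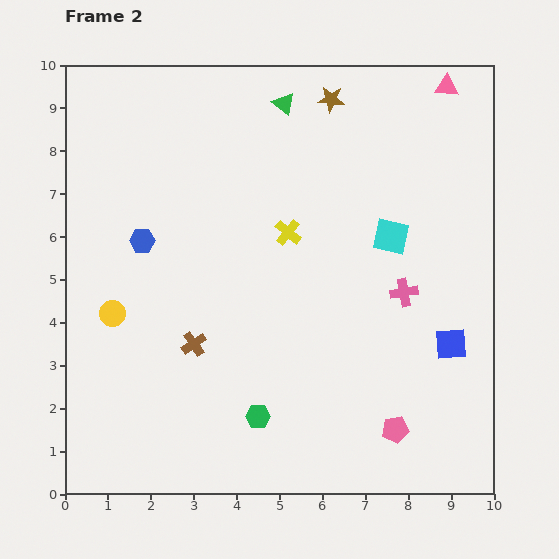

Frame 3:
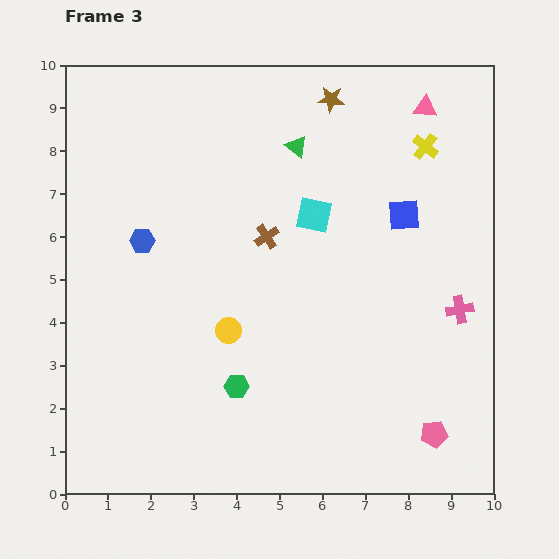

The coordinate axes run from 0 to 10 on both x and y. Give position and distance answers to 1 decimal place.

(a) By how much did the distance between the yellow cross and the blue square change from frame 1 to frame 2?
-2.3

Distance in frame 1: 6.9. Distance in frame 2: 4.6.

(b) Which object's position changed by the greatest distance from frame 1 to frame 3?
the yellow cross

(moved 7.6; next 6.0)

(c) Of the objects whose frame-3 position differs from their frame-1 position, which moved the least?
the green triangle

(moved 0.5)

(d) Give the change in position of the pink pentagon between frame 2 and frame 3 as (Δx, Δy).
(0.9, -0.1)

The pink pentagon was at (7.7, 1.5) in frame 2 and (8.6, 1.4) in frame 3.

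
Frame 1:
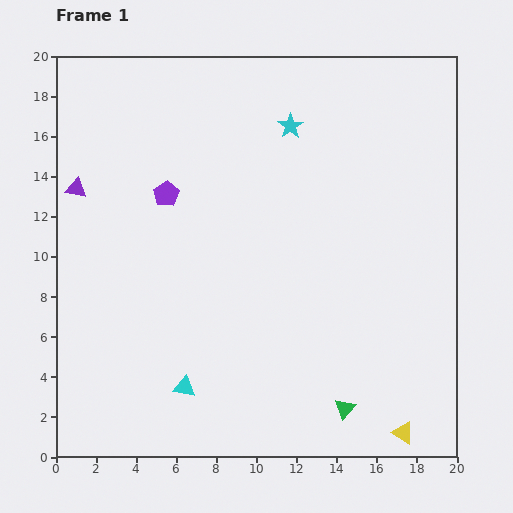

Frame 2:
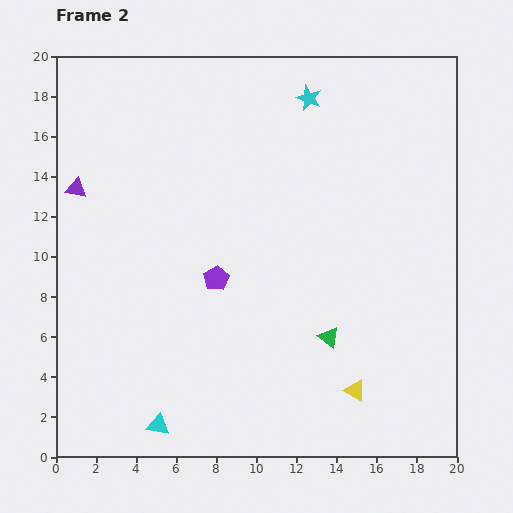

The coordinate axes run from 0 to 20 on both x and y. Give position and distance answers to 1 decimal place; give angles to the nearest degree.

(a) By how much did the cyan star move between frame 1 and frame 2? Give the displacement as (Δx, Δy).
(0.9, 1.4)

The cyan star was at (11.7, 16.5) in frame 1 and (12.6, 17.9) in frame 2.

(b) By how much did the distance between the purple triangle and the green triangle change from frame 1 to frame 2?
-2.7

Distance in frame 1: 17.3. Distance in frame 2: 14.6.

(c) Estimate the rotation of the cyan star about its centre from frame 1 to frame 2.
17° counter-clockwise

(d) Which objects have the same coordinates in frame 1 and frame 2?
the purple triangle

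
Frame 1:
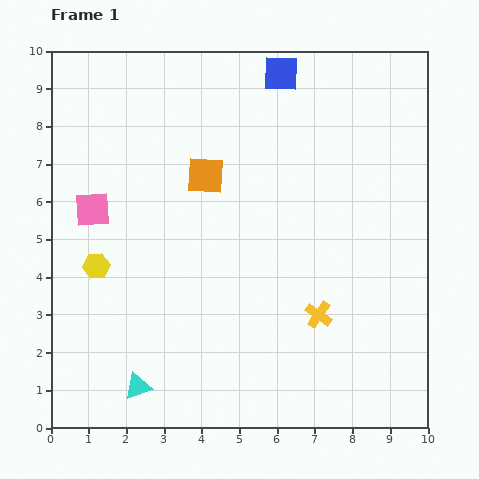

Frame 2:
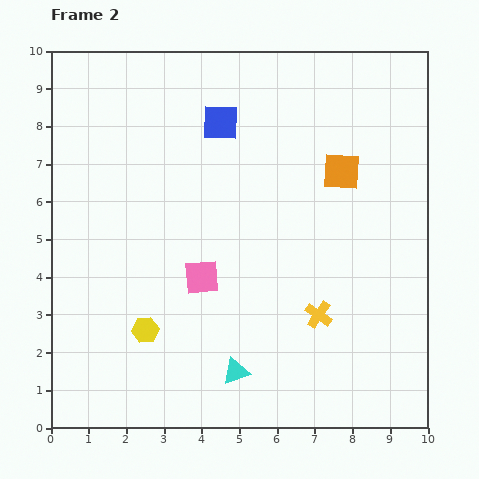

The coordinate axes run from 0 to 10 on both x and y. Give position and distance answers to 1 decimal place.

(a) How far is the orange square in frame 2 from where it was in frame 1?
3.6

The orange square moved from (4.1, 6.7) to (7.7, 6.8), a distance of √(3.6² + 0.1²) ≈ 3.6.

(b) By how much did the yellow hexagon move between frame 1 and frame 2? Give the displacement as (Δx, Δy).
(1.3, -1.7)

The yellow hexagon was at (1.2, 4.3) in frame 1 and (2.5, 2.6) in frame 2.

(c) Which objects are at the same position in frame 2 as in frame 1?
the yellow cross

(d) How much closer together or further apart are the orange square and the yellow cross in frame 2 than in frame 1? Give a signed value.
-1.0

Distance in frame 1: 4.8. Distance in frame 2: 3.8.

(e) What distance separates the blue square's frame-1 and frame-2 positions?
2.1

The blue square moved from (6.1, 9.4) to (4.5, 8.1), a distance of √(1.6² + 1.3²) ≈ 2.1.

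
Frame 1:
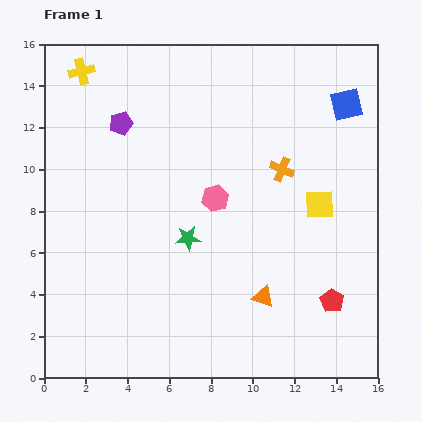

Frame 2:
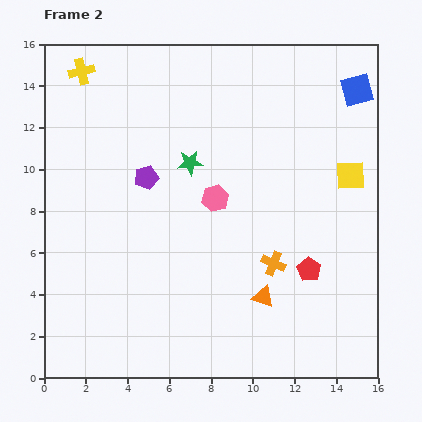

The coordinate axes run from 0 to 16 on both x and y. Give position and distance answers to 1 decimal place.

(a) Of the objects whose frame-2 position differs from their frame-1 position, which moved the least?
the blue square

(moved 0.9)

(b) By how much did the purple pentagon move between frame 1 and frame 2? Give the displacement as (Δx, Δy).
(1.2, -2.6)

The purple pentagon was at (3.7, 12.2) in frame 1 and (4.9, 9.6) in frame 2.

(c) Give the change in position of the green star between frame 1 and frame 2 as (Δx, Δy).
(0.1, 3.6)

The green star was at (6.9, 6.7) in frame 1 and (7.0, 10.3) in frame 2.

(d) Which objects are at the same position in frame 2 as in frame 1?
the yellow cross, the pink hexagon, the orange triangle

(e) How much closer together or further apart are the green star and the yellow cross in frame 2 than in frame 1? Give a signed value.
-2.7

Distance in frame 1: 9.5. Distance in frame 2: 6.8.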